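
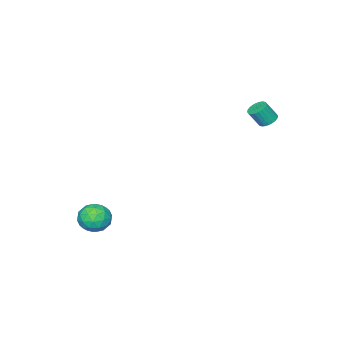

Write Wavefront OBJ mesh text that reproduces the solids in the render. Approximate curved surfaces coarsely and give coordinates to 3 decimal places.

v -3.058 1.488 3.299
v -2.656 1.876 3.266
v -2.22 1.501 4.168
v -2.622 1.112 4.201
v -2.808 1.981 3.383
v -2.371 1.606 4.285
v -2.997 2.011 3.487
v -2.561 1.636 4.389
v -3.196 1.962 3.563
v -2.76 1.587 4.465
v -3.374 1.84 3.598
v -2.938 1.465 4.5
v -3.504 1.665 3.588
v -3.068 1.29 4.49
v -3.566 1.462 3.534
v -3.13 1.087 4.436
v -3.551 1.264 3.444
v -3.114 0.889 4.346
v -3.46 1.099 3.332
v -3.024 0.724 4.234
v -3.309 0.994 3.215
v -2.872 0.619 4.117
v -3.119 0.964 3.111
v -2.683 0.589 4.013
v -2.92 1.013 3.035
v -2.484 0.638 3.937
v -2.742 1.135 3
v -2.306 0.76 3.902
v -2.612 1.31 3.01
v -2.176 0.935 3.912
v -2.55 1.513 3.064
v -2.114 1.138 3.966
v -2.566 1.711 3.154
v -2.129 1.336 4.056
v 3.163 -3.539 -3.293
v 3.852 -2.974 -3.007
v 3.888 -4.726 -2.693
v 4.577 -4.161 -2.407
v 3.732 -4.106 -2.009
v 3.284 -3.373 -2.38
v 4.456 -4.327 -3.32
v 4.008 -3.594 -3.691
v 4.651 -3.461 -3.024
v 4.204 -3.325 -2.214
v 3.536 -4.375 -3.486
v 3.089 -4.239 -2.676
v 3.444 -3.153 -3.203
v 4.296 -4.547 -2.497
v 3.799 -4.515 -2.263
v 4.204 -4.183 -2.095
v 3.11 -3.387 -2.834
v 3.515 -3.055 -2.666
v 3.444 -3.72 -2.079
v 4.225 -4.645 -3.034
v 4.63 -4.313 -2.866
v 3.536 -3.517 -3.605
v 3.941 -3.185 -3.437
v 4.296 -3.98 -3.621
v 4.319 -3.106 -3.045
v 4.745 -3.804 -2.692
v 4.674 -3.902 -3.229
v 4.41 -3.471 -3.447
v 4.056 -3.026 -2.568
v 4.482 -3.724 -2.216
v 3.985 -3.692 -1.982
v 3.722 -3.261 -2.2
v 4.525 -3.312 -2.578
v 3.258 -3.976 -3.484
v 3.684 -4.674 -3.132
v 4.018 -4.439 -3.5
v 3.755 -4.008 -3.718
v 2.995 -3.896 -3.008
v 3.421 -4.594 -2.655
v 3.33 -4.229 -2.253
v 3.066 -3.798 -2.471
v 3.215 -4.388 -3.122
f 2 1 5
f 2 5 3
f 3 5 6
f 3 6 4
f 5 1 7
f 5 7 6
f 6 7 8
f 6 8 4
f 7 1 9
f 7 9 8
f 8 9 10
f 8 10 4
f 9 1 11
f 9 11 10
f 10 11 12
f 10 12 4
f 11 1 13
f 11 13 12
f 12 13 14
f 12 14 4
f 13 1 15
f 13 15 14
f 14 15 16
f 14 16 4
f 15 1 17
f 15 17 16
f 16 17 18
f 16 18 4
f 17 1 19
f 17 19 18
f 18 19 20
f 18 20 4
f 19 1 21
f 19 21 20
f 20 21 22
f 20 22 4
f 21 1 23
f 21 23 22
f 22 23 24
f 22 24 4
f 23 1 25
f 23 25 24
f 24 25 26
f 24 26 4
f 25 1 27
f 25 27 26
f 26 27 28
f 26 28 4
f 27 1 29
f 27 29 28
f 28 29 30
f 28 30 4
f 29 1 31
f 29 31 30
f 30 31 32
f 30 32 4
f 31 1 33
f 31 33 32
f 32 33 34
f 32 34 4
f 33 1 2
f 33 2 34
f 34 2 3
f 34 3 4
f 35 72 51
f 72 46 75
f 51 75 40
f 72 75 51
f 35 51 47
f 51 40 52
f 47 52 36
f 51 52 47
f 35 47 56
f 47 36 57
f 56 57 42
f 47 57 56
f 35 56 68
f 56 42 71
f 68 71 45
f 56 71 68
f 35 68 72
f 68 45 76
f 72 76 46
f 68 76 72
f 36 52 63
f 52 40 66
f 63 66 44
f 52 66 63
f 40 75 53
f 75 46 74
f 53 74 39
f 75 74 53
f 46 76 73
f 76 45 69
f 73 69 37
f 76 69 73
f 45 71 70
f 71 42 58
f 70 58 41
f 71 58 70
f 42 57 62
f 57 36 59
f 62 59 43
f 57 59 62
f 38 64 50
f 64 44 65
f 50 65 39
f 64 65 50
f 38 50 48
f 50 39 49
f 48 49 37
f 50 49 48
f 38 48 55
f 48 37 54
f 55 54 41
f 48 54 55
f 38 55 60
f 55 41 61
f 60 61 43
f 55 61 60
f 38 60 64
f 60 43 67
f 64 67 44
f 60 67 64
f 39 65 53
f 65 44 66
f 53 66 40
f 65 66 53
f 37 49 73
f 49 39 74
f 73 74 46
f 49 74 73
f 41 54 70
f 54 37 69
f 70 69 45
f 54 69 70
f 43 61 62
f 61 41 58
f 62 58 42
f 61 58 62
f 44 67 63
f 67 43 59
f 63 59 36
f 67 59 63



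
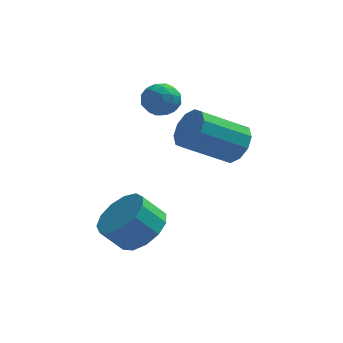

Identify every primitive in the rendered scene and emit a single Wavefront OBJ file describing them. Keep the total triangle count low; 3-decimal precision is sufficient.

v -2.823 -0.35 -1.628
v -2.024 -0.668 -1.01
v -2.797 -0.829 -0.093
v -3.597 -0.51 -0.712
v -2.065 -0.076 -0.941
v -2.838 -0.237 -0.024
v -2.346 0.429 -1.09
v -3.119 0.268 -0.173
v -2.78 0.687 -1.41
v -3.553 0.526 -0.493
v -3.227 0.616 -1.799
v -4 0.455 -0.883
v -3.546 0.238 -2.135
v -4.319 0.077 -1.218
v -3.636 -0.326 -2.309
v -4.409 -0.487 -1.392
v -3.468 -0.898 -2.268
v -4.241 -1.058 -1.351
v -3.095 -1.295 -2.023
v -3.868 -1.456 -1.106
v -2.636 -1.393 -1.653
v -3.409 -1.553 -0.736
v -2.237 -1.159 -1.276
v -3.01 -1.32 -0.359
v 0.216 1.711 1.578
v 0.756 1.368 2.167
v -0.836 0.725 3.251
v -1.376 1.069 2.662
v 0.651 1.874 2.314
v -0.941 1.231 3.397
v 0.38 2.319 2.179
v -1.212 1.676 3.263
v 0.046 2.531 1.815
v -1.546 1.888 2.899
v -0.223 2.43 1.36
v -1.814 1.788 2.444
v -0.324 2.055 0.989
v -1.916 1.412 2.073
v -0.219 1.549 0.843
v -1.811 0.906 1.926
v 0.052 1.104 0.977
v -1.54 0.461 2.061
v 0.386 0.892 1.341
v -1.206 0.249 2.425
v 0.654 0.992 1.796
v -0.937 0.35 2.88
v -2.547 4.029 2.184
v -2.026 4.078 2.76
v -2.994 2.962 2.68
v -2.473 3.011 3.256
v -3.059 3.522 3.216
v -2.782 4.181 2.91
v -2.238 2.859 2.53
v -1.961 3.518 2.224
v -1.835 3.355 2.974
v -2.342 3.765 3.398
v -2.678 3.275 2.042
v -3.185 3.685 2.466
v -2.247 4.147 2.428
v -2.773 2.893 3.012
v -3.117 3.193 2.988
v -2.811 3.222 3.327
v -2.692 4.208 2.517
v -2.385 4.237 2.855
v -2.992 3.91 3.123
v -2.635 2.803 2.585
v -2.328 2.832 2.923
v -2.209 3.818 2.113
v -1.903 3.847 2.452
v -2.028 3.13 2.317
v -1.828 3.751 2.893
v -2.092 3.124 3.184
v -1.953 3.034 2.758
v -1.791 3.422 2.577
v -2.127 3.992 3.142
v -2.39 3.365 3.433
v -2.734 3.665 3.41
v -2.571 4.053 3.23
v -2.014 3.567 3.268
v -2.63 3.675 2.007
v -2.893 3.048 2.298
v -2.449 2.987 2.21
v -2.286 3.375 2.03
v -2.928 3.916 2.256
v -3.192 3.289 2.547
v -3.229 3.618 2.863
v -3.067 4.006 2.682
v -3.006 3.473 2.172
f 2 1 5
f 2 5 3
f 3 5 6
f 3 6 4
f 5 1 7
f 5 7 6
f 6 7 8
f 6 8 4
f 7 1 9
f 7 9 8
f 8 9 10
f 8 10 4
f 9 1 11
f 9 11 10
f 10 11 12
f 10 12 4
f 11 1 13
f 11 13 12
f 12 13 14
f 12 14 4
f 13 1 15
f 13 15 14
f 14 15 16
f 14 16 4
f 15 1 17
f 15 17 16
f 16 17 18
f 16 18 4
f 17 1 19
f 17 19 18
f 18 19 20
f 18 20 4
f 19 1 21
f 19 21 20
f 20 21 22
f 20 22 4
f 21 1 23
f 21 23 22
f 22 23 24
f 22 24 4
f 23 1 2
f 23 2 24
f 24 2 3
f 24 3 4
f 26 25 29
f 26 29 27
f 27 29 30
f 27 30 28
f 29 25 31
f 29 31 30
f 30 31 32
f 30 32 28
f 31 25 33
f 31 33 32
f 32 33 34
f 32 34 28
f 33 25 35
f 33 35 34
f 34 35 36
f 34 36 28
f 35 25 37
f 35 37 36
f 36 37 38
f 36 38 28
f 37 25 39
f 37 39 38
f 38 39 40
f 38 40 28
f 39 25 41
f 39 41 40
f 40 41 42
f 40 42 28
f 41 25 43
f 41 43 42
f 42 43 44
f 42 44 28
f 43 25 45
f 43 45 44
f 44 45 46
f 44 46 28
f 45 25 26
f 45 26 46
f 46 26 27
f 46 27 28
f 47 84 63
f 84 58 87
f 63 87 52
f 84 87 63
f 47 63 59
f 63 52 64
f 59 64 48
f 63 64 59
f 47 59 68
f 59 48 69
f 68 69 54
f 59 69 68
f 47 68 80
f 68 54 83
f 80 83 57
f 68 83 80
f 47 80 84
f 80 57 88
f 84 88 58
f 80 88 84
f 48 64 75
f 64 52 78
f 75 78 56
f 64 78 75
f 52 87 65
f 87 58 86
f 65 86 51
f 87 86 65
f 58 88 85
f 88 57 81
f 85 81 49
f 88 81 85
f 57 83 82
f 83 54 70
f 82 70 53
f 83 70 82
f 54 69 74
f 69 48 71
f 74 71 55
f 69 71 74
f 50 76 62
f 76 56 77
f 62 77 51
f 76 77 62
f 50 62 60
f 62 51 61
f 60 61 49
f 62 61 60
f 50 60 67
f 60 49 66
f 67 66 53
f 60 66 67
f 50 67 72
f 67 53 73
f 72 73 55
f 67 73 72
f 50 72 76
f 72 55 79
f 76 79 56
f 72 79 76
f 51 77 65
f 77 56 78
f 65 78 52
f 77 78 65
f 49 61 85
f 61 51 86
f 85 86 58
f 61 86 85
f 53 66 82
f 66 49 81
f 82 81 57
f 66 81 82
f 55 73 74
f 73 53 70
f 74 70 54
f 73 70 74
f 56 79 75
f 79 55 71
f 75 71 48
f 79 71 75



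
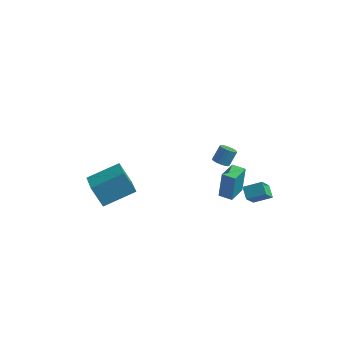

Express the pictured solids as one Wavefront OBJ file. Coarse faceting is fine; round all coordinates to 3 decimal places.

v 3.125 -0.883 1.784
v 3.559 -1.176 1.863
v 3.77 -0.63 2.734
v 3.335 -0.337 2.656
v 3.637 -1.011 1.74
v 3.848 -0.464 2.612
v 3.627 -0.823 1.625
v 3.837 -0.276 2.497
v 3.529 -0.646 1.538
v 3.74 -0.099 2.409
v 3.362 -0.51 1.493
v 3.572 0.037 2.364
v 3.153 -0.438 1.498
v 3.364 0.108 2.37
v 2.94 -0.444 1.553
v 3.151 0.103 2.425
v 2.759 -0.525 1.648
v 2.969 0.022 2.519
v 2.64 -0.669 1.767
v 2.851 -0.122 2.638
v 2.606 -0.849 1.888
v 2.817 -0.302 2.76
v 2.661 -1.036 1.992
v 2.872 -0.489 2.863
v 2.797 -1.196 2.06
v 3.007 -0.649 2.931
v 2.989 -1.302 2.08
v 3.199 -0.755 2.951
v 3.204 -1.336 2.049
v 3.415 -0.789 2.92
v 3.406 -1.291 1.972
v 3.617 -0.745 2.844
v -5.079 -1.724 -2.092
v -3.894 -3.289 -1.403
v -3.677 -0.308 -1.284
v -2.493 -1.872 -0.595
v -4.307 -1.728 -3.425
v -3.123 -3.292 -2.736
v -2.906 -0.311 -2.617
v -1.721 -1.876 -1.928
v 3.489 -1.851 -0.262
v 3.599 -1.705 1.519
v 3.512 -0.556 -0.369
v 3.623 -0.41 1.411
v 4.317 -1.87 -0.311
v 4.428 -1.724 1.469
v 4.341 -0.575 -0.419
v 4.451 -0.429 1.362
v 3.539 1.795 -3.386
v 3.032 2.352 -2.894
v 3.573 2.732 -4.412
v 3.065 3.289 -3.92
v 4.555 2.291 -2.9
v 4.047 2.848 -2.408
v 4.588 3.228 -3.926
v 4.081 3.785 -3.434
f 2 1 5
f 2 5 3
f 3 5 6
f 3 6 4
f 5 1 7
f 5 7 6
f 6 7 8
f 6 8 4
f 7 1 9
f 7 9 8
f 8 9 10
f 8 10 4
f 9 1 11
f 9 11 10
f 10 11 12
f 10 12 4
f 11 1 13
f 11 13 12
f 12 13 14
f 12 14 4
f 13 1 15
f 13 15 14
f 14 15 16
f 14 16 4
f 15 1 17
f 15 17 16
f 16 17 18
f 16 18 4
f 17 1 19
f 17 19 18
f 18 19 20
f 18 20 4
f 19 1 21
f 19 21 20
f 20 21 22
f 20 22 4
f 21 1 23
f 21 23 22
f 22 23 24
f 22 24 4
f 23 1 25
f 23 25 24
f 24 25 26
f 24 26 4
f 25 1 27
f 25 27 26
f 26 27 28
f 26 28 4
f 27 1 29
f 27 29 28
f 28 29 30
f 28 30 4
f 29 1 31
f 29 31 30
f 30 31 32
f 30 32 4
f 31 1 2
f 31 2 32
f 32 2 3
f 32 3 4
f 34 36 33
f 37 34 33
f 33 36 35
f 35 37 33
f 34 40 36
f 38 34 37
f 38 40 34
f 36 40 35
f 39 37 35
f 35 40 39
f 39 38 37
f 40 38 39
f 42 44 41
f 45 42 41
f 41 44 43
f 43 45 41
f 42 48 44
f 46 42 45
f 46 48 42
f 44 48 43
f 47 45 43
f 43 48 47
f 47 46 45
f 48 46 47
f 50 52 49
f 53 50 49
f 49 52 51
f 51 53 49
f 50 56 52
f 54 50 53
f 54 56 50
f 52 56 51
f 55 53 51
f 51 56 55
f 55 54 53
f 56 54 55



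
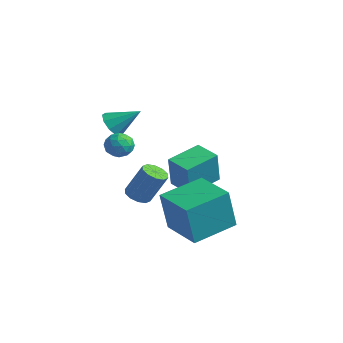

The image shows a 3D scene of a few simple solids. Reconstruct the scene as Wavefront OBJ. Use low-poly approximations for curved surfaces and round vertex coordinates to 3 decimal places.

v -1.367 -2.448 2.086
v -1.058 -2.26 1.519
v -0.442 -2.9 2.441
v -0.133 -2.712 1.874
v -0.323 -2.248 2.323
v -0.895 -1.969 2.104
v -0.605 -3.191 1.856
v -1.177 -2.912 1.637
v -0.587 -2.719 1.377
v -0.413 -2.137 1.665
v -1.087 -3.023 2.295
v -0.913 -2.441 2.583
v -1.294 -2.314 1.772
v -0.206 -2.846 2.188
v -0.318 -2.573 2.452
v -0.136 -2.463 2.119
v -1.198 -2.143 2.115
v -1.016 -2.033 1.782
v -0.584 -2.026 2.254
v -0.484 -3.127 2.178
v -0.302 -3.017 1.845
v -1.364 -2.697 1.841
v -1.182 -2.587 1.508
v -0.916 -3.134 1.706
v -0.835 -2.474 1.355
v -0.292 -2.74 1.563
v -0.569 -3.021 1.553
v -0.905 -2.857 1.424
v -0.733 -2.131 1.524
v -0.189 -2.397 1.732
v -0.301 -2.125 1.996
v -0.637 -1.96 1.868
v -0.456 -2.401 1.44
v -1.311 -2.763 2.228
v -0.767 -3.029 2.436
v -0.863 -3.2 2.092
v -1.199 -3.035 1.964
v -1.208 -2.42 2.397
v -0.665 -2.686 2.605
v -0.595 -2.303 2.536
v -0.931 -2.139 2.407
v -1.044 -2.759 2.52
v 0.607 -1.123 -2.794
v 0.589 -1.546 -0.758
v 0.81 0.953 -2.361
v 0.792 0.529 -0.324
v 2.568 -1.309 -2.816
v 2.55 -1.733 -0.779
v 2.771 0.766 -2.382
v 2.753 0.343 -0.346
v -3.203 2.111 -2.83
v -2.937 1.739 -1.099
v -3.218 3.831 -2.458
v -2.952 3.459 -0.728
v -1.948 2.161 -3.012
v -1.682 1.789 -1.282
v -1.963 3.881 -2.641
v -1.697 3.509 -0.91
v -3.512 -0.857 1.63
v -3.095 -0.702 1.052
v -2.648 0.017 2.49
v -3.466 -0.37 1.088
v -3.859 -0.266 1.378
v -4.09 -0.438 1.786
v -4.051 -0.807 2.121
v -3.76 -1.198 2.226
v -3.353 -1.43 2.053
v -3.021 -1.394 1.682
v -2.919 -1.106 1.286
v -1.18 -1.321 -1.576
v -0.739 -0.991 -1.862
v -0.16 -0.49 -0.39
v -0.6 -0.819 -0.104
v -1.046 -0.766 -1.818
v -0.466 -0.264 -0.346
v -1.404 -0.752 -1.682
v -0.824 -0.251 -0.209
v -1.676 -0.956 -1.505
v -1.096 -0.454 -0.033
v -1.759 -1.299 -1.356
v -1.179 -0.797 0.117
v -1.62 -1.65 -1.29
v -1.041 -1.149 0.182
v -1.314 -1.876 -1.334
v -0.734 -1.374 0.138
v -0.956 -1.889 -1.471
v -0.376 -1.388 0.002
v -0.684 -1.686 -1.647
v -0.104 -1.184 -0.175
v -0.601 -1.343 -1.797
v -0.021 -0.841 -0.324
f 1 38 17
f 38 12 41
f 17 41 6
f 38 41 17
f 1 17 13
f 17 6 18
f 13 18 2
f 17 18 13
f 1 13 22
f 13 2 23
f 22 23 8
f 13 23 22
f 1 22 34
f 22 8 37
f 34 37 11
f 22 37 34
f 1 34 38
f 34 11 42
f 38 42 12
f 34 42 38
f 2 18 29
f 18 6 32
f 29 32 10
f 18 32 29
f 6 41 19
f 41 12 40
f 19 40 5
f 41 40 19
f 12 42 39
f 42 11 35
f 39 35 3
f 42 35 39
f 11 37 36
f 37 8 24
f 36 24 7
f 37 24 36
f 8 23 28
f 23 2 25
f 28 25 9
f 23 25 28
f 4 30 16
f 30 10 31
f 16 31 5
f 30 31 16
f 4 16 14
f 16 5 15
f 14 15 3
f 16 15 14
f 4 14 21
f 14 3 20
f 21 20 7
f 14 20 21
f 4 21 26
f 21 7 27
f 26 27 9
f 21 27 26
f 4 26 30
f 26 9 33
f 30 33 10
f 26 33 30
f 5 31 19
f 31 10 32
f 19 32 6
f 31 32 19
f 3 15 39
f 15 5 40
f 39 40 12
f 15 40 39
f 7 20 36
f 20 3 35
f 36 35 11
f 20 35 36
f 9 27 28
f 27 7 24
f 28 24 8
f 27 24 28
f 10 33 29
f 33 9 25
f 29 25 2
f 33 25 29
f 44 46 43
f 47 44 43
f 43 46 45
f 45 47 43
f 44 50 46
f 48 44 47
f 48 50 44
f 46 50 45
f 49 47 45
f 45 50 49
f 49 48 47
f 50 48 49
f 52 54 51
f 55 52 51
f 51 54 53
f 53 55 51
f 52 58 54
f 56 52 55
f 56 58 52
f 54 58 53
f 57 55 53
f 53 58 57
f 57 56 55
f 58 56 57
f 60 59 62
f 60 62 61
f 62 59 63
f 62 63 61
f 63 59 64
f 63 64 61
f 64 59 65
f 64 65 61
f 65 59 66
f 65 66 61
f 66 59 67
f 66 67 61
f 67 59 68
f 67 68 61
f 68 59 69
f 68 69 61
f 69 59 60
f 69 60 61
f 71 70 74
f 71 74 72
f 72 74 75
f 72 75 73
f 74 70 76
f 74 76 75
f 75 76 77
f 75 77 73
f 76 70 78
f 76 78 77
f 77 78 79
f 77 79 73
f 78 70 80
f 78 80 79
f 79 80 81
f 79 81 73
f 80 70 82
f 80 82 81
f 81 82 83
f 81 83 73
f 82 70 84
f 82 84 83
f 83 84 85
f 83 85 73
f 84 70 86
f 84 86 85
f 85 86 87
f 85 87 73
f 86 70 88
f 86 88 87
f 87 88 89
f 87 89 73
f 88 70 90
f 88 90 89
f 89 90 91
f 89 91 73
f 90 70 71
f 90 71 91
f 91 71 72
f 91 72 73



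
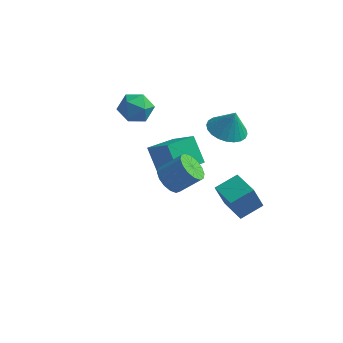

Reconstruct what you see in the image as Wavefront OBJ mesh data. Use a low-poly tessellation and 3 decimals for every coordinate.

v -1.038 -0.43 -0.24
v 0.349 -1.197 1.012
v -0.197 0.927 -0.342
v 1.191 0.16 0.911
v -0.211 -1.04 -1.531
v 1.177 -1.807 -0.278
v 0.631 0.317 -1.632
v 2.018 -0.45 -0.38
v 2.391 1.616 0.692
v 3.073 0.809 0.523
v 2.809 1.684 2.048
v 3.313 1.138 0.432
v 3.412 1.541 0.381
v 3.356 1.954 0.378
v 3.153 2.316 0.422
v 2.834 2.572 0.507
v 2.447 2.682 0.621
v 2.052 2.629 0.745
v 1.709 2.422 0.862
v 1.469 2.093 0.952
v 1.37 1.691 1.003
v 1.426 1.277 1.007
v 1.629 0.915 0.963
v 1.948 0.659 0.877
v 2.335 0.549 0.764
v 2.73 0.602 0.639
v -3.552 2.796 -0.212
v -2.576 2.84 -0.541
v -3.084 1.8 1.041
v -2.108 1.844 0.712
v -2.553 2.68 1.118
v -2.842 3.295 0.344
v -2.818 1.345 0.156
v -3.107 1.96 -0.618
v -2.123 1.943 -0.314
v -1.959 2.768 0.281
v -3.701 1.872 0.219
v -3.537 2.697 0.814
v 1.23 -3.133 0.189
v 1.8 -3.65 -0.194
v 2.841 -3.244 0.807
v 2.27 -2.727 1.191
v 1.845 -3.257 -0.399
v 2.885 -2.851 0.602
v 1.724 -2.831 -0.447
v 2.764 -2.425 0.555
v 1.471 -2.486 -0.324
v 2.512 -2.08 0.678
v 1.154 -2.314 -0.063
v 2.194 -1.909 0.938
v 0.856 -2.362 0.265
v 1.897 -1.956 1.266
v 0.659 -2.616 0.573
v 1.7 -2.21 1.574
v 0.615 -3.009 0.778
v 1.655 -2.603 1.779
v 0.736 -3.435 0.825
v 1.776 -3.029 1.827
v 0.988 -3.78 0.702
v 2.029 -3.374 1.704
v 1.306 -3.951 0.442
v 2.346 -3.546 1.443
v 1.603 -3.904 0.114
v 2.644 -3.498 1.115
v 2.522 1.096 -4.725
v 2.124 0.724 -3.306
v 3.351 2.108 -4.227
v 2.953 1.736 -2.808
v 3.787 0.024 -4.652
v 3.389 -0.348 -3.233
v 4.616 1.036 -4.154
v 4.218 0.664 -2.735
f 2 4 1
f 5 2 1
f 1 4 3
f 3 5 1
f 2 8 4
f 6 2 5
f 6 8 2
f 4 8 3
f 7 5 3
f 3 8 7
f 7 6 5
f 8 6 7
f 10 9 12
f 10 12 11
f 12 9 13
f 12 13 11
f 13 9 14
f 13 14 11
f 14 9 15
f 14 15 11
f 15 9 16
f 15 16 11
f 16 9 17
f 16 17 11
f 17 9 18
f 17 18 11
f 18 9 19
f 18 19 11
f 19 9 20
f 19 20 11
f 20 9 21
f 20 21 11
f 21 9 22
f 21 22 11
f 22 9 23
f 22 23 11
f 23 9 24
f 23 24 11
f 24 9 25
f 24 25 11
f 25 9 26
f 25 26 11
f 26 9 10
f 26 10 11
f 27 38 32
f 27 32 28
f 27 28 34
f 27 34 37
f 27 37 38
f 28 32 36
f 32 38 31
f 38 37 29
f 37 34 33
f 34 28 35
f 30 36 31
f 30 31 29
f 30 29 33
f 30 33 35
f 30 35 36
f 31 36 32
f 29 31 38
f 33 29 37
f 35 33 34
f 36 35 28
f 40 39 43
f 40 43 41
f 41 43 44
f 41 44 42
f 43 39 45
f 43 45 44
f 44 45 46
f 44 46 42
f 45 39 47
f 45 47 46
f 46 47 48
f 46 48 42
f 47 39 49
f 47 49 48
f 48 49 50
f 48 50 42
f 49 39 51
f 49 51 50
f 50 51 52
f 50 52 42
f 51 39 53
f 51 53 52
f 52 53 54
f 52 54 42
f 53 39 55
f 53 55 54
f 54 55 56
f 54 56 42
f 55 39 57
f 55 57 56
f 56 57 58
f 56 58 42
f 57 39 59
f 57 59 58
f 58 59 60
f 58 60 42
f 59 39 61
f 59 61 60
f 60 61 62
f 60 62 42
f 61 39 63
f 61 63 62
f 62 63 64
f 62 64 42
f 63 39 40
f 63 40 64
f 64 40 41
f 64 41 42
f 66 68 65
f 69 66 65
f 65 68 67
f 67 69 65
f 66 72 68
f 70 66 69
f 70 72 66
f 68 72 67
f 71 69 67
f 67 72 71
f 71 70 69
f 72 70 71



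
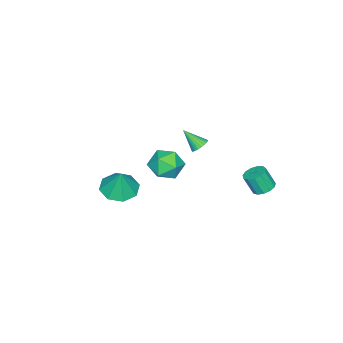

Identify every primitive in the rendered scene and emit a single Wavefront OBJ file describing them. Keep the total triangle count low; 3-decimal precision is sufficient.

v 2.871 0.987 0.189
v 3.454 1.406 0.838
v 4.086 0.794 -0.778
v 4.669 1.213 -0.129
v 4.29 0.342 0.052
v 3.539 0.461 0.65
v 4.001 1.739 -0.59
v 3.25 1.858 0.008
v 4.152 1.871 0.356
v 4.331 1.007 0.753
v 3.209 1.193 -0.693
v 3.388 0.329 -0.296
v 1.825 -2.845 -4.721
v 2.541 -3.599 -4.723
v 2.175 -2.515 -3.279
v 2.837 -2.897 -4.955
v 2.539 -2.165 -5.05
v 1.824 -1.831 -4.952
v 1.108 -2.091 -4.719
v 0.813 -2.792 -4.487
v 1.11 -3.525 -4.392
v 1.826 -3.859 -4.49
v -1.136 3.795 -4.026
v -0.632 3.47 -4.25
v -0.481 2.98 -3.199
v -0.984 3.305 -2.974
v -0.503 3.782 -4.123
v -0.352 3.292 -3.072
v -0.575 4.098 -3.965
v -0.424 3.608 -2.914
v -0.825 4.318 -3.826
v -0.674 3.828 -2.775
v -1.174 4.372 -3.751
v -1.022 3.882 -2.7
v -1.51 4.243 -3.763
v -1.359 3.752 -2.712
v -1.728 3.971 -3.858
v -1.576 3.481 -2.807
v -1.757 3.644 -4.007
v -1.606 3.154 -2.955
v -1.59 3.365 -4.161
v -1.438 2.874 -3.11
v -1.278 3.222 -4.273
v -1.126 2.732 -3.221
v -0.921 3.262 -4.306
v -0.769 2.771 -3.254
v -0.5 0.465 -1.727
v 0.018 0.51 -1.74
v -0.4 -0.445 -0.833
v -0.03 0.645 -1.596
v -0.15 0.753 -1.473
v -0.322 0.817 -1.388
v -0.522 0.828 -1.355
v -0.719 0.783 -1.379
v -0.882 0.69 -1.455
v -0.987 0.563 -1.573
v -1.018 0.421 -1.715
v -0.97 0.285 -1.858
v -0.85 0.177 -1.981
v -0.678 0.113 -2.066
v -0.478 0.102 -2.099
v -0.281 0.147 -2.075
v -0.118 0.24 -1.999
v -0.013 0.368 -1.881
f 1 12 6
f 1 6 2
f 1 2 8
f 1 8 11
f 1 11 12
f 2 6 10
f 6 12 5
f 12 11 3
f 11 8 7
f 8 2 9
f 4 10 5
f 4 5 3
f 4 3 7
f 4 7 9
f 4 9 10
f 5 10 6
f 3 5 12
f 7 3 11
f 9 7 8
f 10 9 2
f 14 13 16
f 14 16 15
f 16 13 17
f 16 17 15
f 17 13 18
f 17 18 15
f 18 13 19
f 18 19 15
f 19 13 20
f 19 20 15
f 20 13 21
f 20 21 15
f 21 13 22
f 21 22 15
f 22 13 14
f 22 14 15
f 24 23 27
f 24 27 25
f 25 27 28
f 25 28 26
f 27 23 29
f 27 29 28
f 28 29 30
f 28 30 26
f 29 23 31
f 29 31 30
f 30 31 32
f 30 32 26
f 31 23 33
f 31 33 32
f 32 33 34
f 32 34 26
f 33 23 35
f 33 35 34
f 34 35 36
f 34 36 26
f 35 23 37
f 35 37 36
f 36 37 38
f 36 38 26
f 37 23 39
f 37 39 38
f 38 39 40
f 38 40 26
f 39 23 41
f 39 41 40
f 40 41 42
f 40 42 26
f 41 23 43
f 41 43 42
f 42 43 44
f 42 44 26
f 43 23 45
f 43 45 44
f 44 45 46
f 44 46 26
f 45 23 24
f 45 24 46
f 46 24 25
f 46 25 26
f 48 47 50
f 48 50 49
f 50 47 51
f 50 51 49
f 51 47 52
f 51 52 49
f 52 47 53
f 52 53 49
f 53 47 54
f 53 54 49
f 54 47 55
f 54 55 49
f 55 47 56
f 55 56 49
f 56 47 57
f 56 57 49
f 57 47 58
f 57 58 49
f 58 47 59
f 58 59 49
f 59 47 60
f 59 60 49
f 60 47 61
f 60 61 49
f 61 47 62
f 61 62 49
f 62 47 63
f 62 63 49
f 63 47 64
f 63 64 49
f 64 47 48
f 64 48 49



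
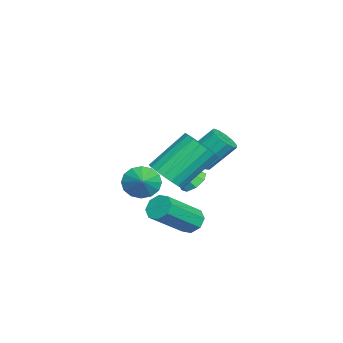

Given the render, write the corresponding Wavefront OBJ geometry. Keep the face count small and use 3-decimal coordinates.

v 4.217 -1.621 2.145
v 4.835 -1.914 2.729
v 4.062 -0.571 4.22
v 3.443 -0.279 3.635
v 5.02 -1.608 2.55
v 4.247 -0.265 4.04
v 5.046 -1.304 2.29
v 4.273 0.038 3.78
v 4.908 -1.063 2.001
v 4.135 0.279 3.492
v 4.633 -0.933 1.741
v 3.859 0.409 3.231
v 4.275 -0.939 1.561
v 3.502 0.403 3.051
v 3.906 -1.08 1.496
v 3.132 0.262 2.987
v 3.598 -1.329 1.56
v 2.825 0.014 3.051
v 3.413 -1.635 1.74
v 2.64 -0.292 3.23
v 3.387 -1.938 2
v 2.614 -0.596 3.49
v 3.525 -2.179 2.288
v 2.752 -0.837 3.779
v 3.801 -2.309 2.549
v 3.027 -0.967 4.039
v 4.158 -2.303 2.729
v 3.385 -0.961 4.219
v 4.528 -2.162 2.793
v 3.754 -0.82 4.284
v 1.56 -2.978 0.429
v 1.838 -2.528 -0.224
v 2.5 -2.802 0.951
v 1.64 -2.241 0.035
v 1.421 -2.15 0.4
v 1.239 -2.282 0.772
v 1.143 -2.6 1.052
v 1.158 -3.019 1.166
v 1.282 -3.428 1.082
v 1.479 -3.716 0.823
v 1.699 -3.806 0.458
v 1.881 -3.675 0.086
v 1.977 -3.356 -0.194
v 1.961 -2.937 -0.308
v 3.086 -0.731 -0.901
v 3.589 -0.313 -0.993
v 4.817 -1.492 0.369
v 4.314 -1.909 0.461
v 3.292 -0.177 -0.608
v 4.52 -1.355 0.754
v 2.875 -0.365 -0.394
v 4.103 -1.543 0.968
v 2.581 -0.767 -0.477
v 3.809 -1.946 0.885
v 2.583 -1.148 -0.809
v 3.811 -2.327 0.553
v 2.88 -1.285 -1.194
v 4.108 -2.463 0.168
v 3.297 -1.097 -1.408
v 4.525 -2.275 -0.046
v 3.591 -0.694 -1.325
v 4.819 -1.873 0.037
v -0.855 -0.936 0.691
v -0.156 -0.766 0.677
v -0.405 0.365 1.935
v -1.105 0.196 1.949
v -0.339 -0.516 0.416
v -0.589 0.615 1.674
v -0.686 -0.399 0.242
v -0.936 0.732 1.5
v -1.087 -0.452 0.21
v -1.337 0.679 1.468
v -1.414 -0.659 0.332
v -1.664 0.472 1.589
v -1.564 -0.954 0.567
v -1.814 0.177 1.825
v -1.489 -1.243 0.842
v -1.738 -0.112 2.099
v -1.212 -1.434 1.068
v -1.462 -0.303 2.326
v -0.822 -1.467 1.176
v -1.072 -0.336 2.433
v -0.443 -1.331 1.129
v -0.692 -0.2 2.387
v -0.194 -1.07 0.943
v -0.444 0.061 2.201
v 1.246 -0.851 0.44
v 1.901 -0.668 0.43
v 1.514 -1.749 1.52
v 1.616 -0.371 0.747
v 1.115 -0.354 0.885
v 0.69 -0.629 0.762
v 0.591 -1.034 0.45
v 0.876 -1.332 0.132
v 1.378 -1.348 -0.006
v 1.803 -1.073 0.118
f 2 1 5
f 2 5 3
f 3 5 6
f 3 6 4
f 5 1 7
f 5 7 6
f 6 7 8
f 6 8 4
f 7 1 9
f 7 9 8
f 8 9 10
f 8 10 4
f 9 1 11
f 9 11 10
f 10 11 12
f 10 12 4
f 11 1 13
f 11 13 12
f 12 13 14
f 12 14 4
f 13 1 15
f 13 15 14
f 14 15 16
f 14 16 4
f 15 1 17
f 15 17 16
f 16 17 18
f 16 18 4
f 17 1 19
f 17 19 18
f 18 19 20
f 18 20 4
f 19 1 21
f 19 21 20
f 20 21 22
f 20 22 4
f 21 1 23
f 21 23 22
f 22 23 24
f 22 24 4
f 23 1 25
f 23 25 24
f 24 25 26
f 24 26 4
f 25 1 27
f 25 27 26
f 26 27 28
f 26 28 4
f 27 1 29
f 27 29 28
f 28 29 30
f 28 30 4
f 29 1 2
f 29 2 30
f 30 2 3
f 30 3 4
f 32 31 34
f 32 34 33
f 34 31 35
f 34 35 33
f 35 31 36
f 35 36 33
f 36 31 37
f 36 37 33
f 37 31 38
f 37 38 33
f 38 31 39
f 38 39 33
f 39 31 40
f 39 40 33
f 40 31 41
f 40 41 33
f 41 31 42
f 41 42 33
f 42 31 43
f 42 43 33
f 43 31 44
f 43 44 33
f 44 31 32
f 44 32 33
f 46 45 49
f 46 49 47
f 47 49 50
f 47 50 48
f 49 45 51
f 49 51 50
f 50 51 52
f 50 52 48
f 51 45 53
f 51 53 52
f 52 53 54
f 52 54 48
f 53 45 55
f 53 55 54
f 54 55 56
f 54 56 48
f 55 45 57
f 55 57 56
f 56 57 58
f 56 58 48
f 57 45 59
f 57 59 58
f 58 59 60
f 58 60 48
f 59 45 61
f 59 61 60
f 60 61 62
f 60 62 48
f 61 45 46
f 61 46 62
f 62 46 47
f 62 47 48
f 64 63 67
f 64 67 65
f 65 67 68
f 65 68 66
f 67 63 69
f 67 69 68
f 68 69 70
f 68 70 66
f 69 63 71
f 69 71 70
f 70 71 72
f 70 72 66
f 71 63 73
f 71 73 72
f 72 73 74
f 72 74 66
f 73 63 75
f 73 75 74
f 74 75 76
f 74 76 66
f 75 63 77
f 75 77 76
f 76 77 78
f 76 78 66
f 77 63 79
f 77 79 78
f 78 79 80
f 78 80 66
f 79 63 81
f 79 81 80
f 80 81 82
f 80 82 66
f 81 63 83
f 81 83 82
f 82 83 84
f 82 84 66
f 83 63 85
f 83 85 84
f 84 85 86
f 84 86 66
f 85 63 64
f 85 64 86
f 86 64 65
f 86 65 66
f 88 87 90
f 88 90 89
f 90 87 91
f 90 91 89
f 91 87 92
f 91 92 89
f 92 87 93
f 92 93 89
f 93 87 94
f 93 94 89
f 94 87 95
f 94 95 89
f 95 87 96
f 95 96 89
f 96 87 88
f 96 88 89



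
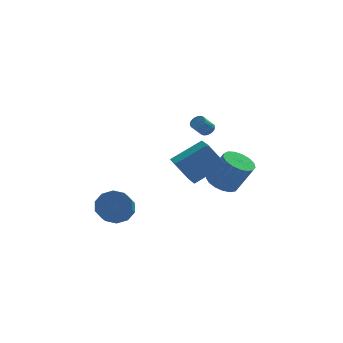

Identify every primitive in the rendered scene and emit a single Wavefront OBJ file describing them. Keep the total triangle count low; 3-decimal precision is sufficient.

v 1.789 4.127 2.973
v 2.165 3.792 3.1
v 1.548 3.397 3.893
v 1.171 3.733 3.767
v 2.214 3.963 3.223
v 1.597 3.568 4.016
v 2.19 4.162 3.303
v 1.572 3.767 4.096
v 2.096 4.355 3.326
v 1.478 3.961 4.119
v 1.949 4.509 3.288
v 1.331 4.114 4.081
v 1.774 4.597 3.196
v 1.157 4.202 3.989
v 1.602 4.604 3.065
v 0.984 4.209 3.858
v 1.462 4.528 2.919
v 0.845 4.133 3.712
v 1.379 4.383 2.781
v 0.761 3.988 3.575
v 1.366 4.194 2.678
v 0.749 3.799 3.471
v 1.427 3.993 2.625
v 0.809 3.598 3.418
v 1.55 3.816 2.632
v 0.933 3.421 3.426
v 1.715 3.692 2.699
v 1.097 3.297 3.492
v 1.892 3.644 2.813
v 1.274 3.249 3.606
v 2.051 3.679 2.955
v 1.434 3.284 3.748
v -0.595 -2.118 3.248
v 1.211 -1.624 4.404
v -0.765 -0.53 2.836
v 1.04 -0.035 3.992
v 0.4 -2.385 1.808
v 2.205 -1.89 2.964
v 0.229 -0.796 1.396
v 2.035 -0.302 2.552
v 2.534 3.005 -0.853
v 3.208 3.79 -1.032
v 4.16 3.4 0.833
v 3.486 2.615 1.013
v 2.827 4.012 -0.791
v 3.779 3.621 1.074
v 2.379 4.003 -0.565
v 3.33 3.613 1.301
v 1.966 3.765 -0.404
v 2.918 3.375 1.462
v 1.683 3.354 -0.346
v 2.635 2.964 1.52
v 1.596 2.863 -0.404
v 2.547 2.472 1.462
v 1.723 2.404 -0.565
v 2.675 2.013 1.301
v 2.036 2.083 -0.792
v 2.988 1.692 1.074
v 2.463 1.973 -1.032
v 3.415 1.583 0.833
v 2.907 2.1 -1.232
v 3.858 1.71 0.633
v 3.265 2.434 -1.345
v 4.216 2.044 0.52
v 3.456 2.899 -1.345
v 4.407 2.509 0.52
v 3.435 3.388 -1.232
v 4.387 2.998 0.633
v -3.801 -1.331 -0.475
v -3.216 -1.979 -1.094
v -3.435 -2.777 -0.464
v -4.019 -2.129 0.155
v -2.818 -1.723 -0.632
v -3.036 -2.522 -0.002
v -2.795 -1.318 -0.11
v -3.013 -2.116 0.52
v -3.156 -0.917 0.272
v -3.374 -1.716 0.902
v -3.764 -0.675 0.37
v -3.982 -1.473 0.999
v -4.385 -0.683 0.144
v -4.604 -1.481 0.774
v -4.784 -0.938 -0.318
v -5.002 -1.737 0.312
v -4.807 -1.344 -0.84
v -5.025 -2.142 -0.21
v -4.446 -1.744 -1.222
v -4.664 -2.543 -0.592
v -3.838 -1.987 -1.319
v -4.056 -2.785 -0.69
f 2 1 5
f 2 5 3
f 3 5 6
f 3 6 4
f 5 1 7
f 5 7 6
f 6 7 8
f 6 8 4
f 7 1 9
f 7 9 8
f 8 9 10
f 8 10 4
f 9 1 11
f 9 11 10
f 10 11 12
f 10 12 4
f 11 1 13
f 11 13 12
f 12 13 14
f 12 14 4
f 13 1 15
f 13 15 14
f 14 15 16
f 14 16 4
f 15 1 17
f 15 17 16
f 16 17 18
f 16 18 4
f 17 1 19
f 17 19 18
f 18 19 20
f 18 20 4
f 19 1 21
f 19 21 20
f 20 21 22
f 20 22 4
f 21 1 23
f 21 23 22
f 22 23 24
f 22 24 4
f 23 1 25
f 23 25 24
f 24 25 26
f 24 26 4
f 25 1 27
f 25 27 26
f 26 27 28
f 26 28 4
f 27 1 29
f 27 29 28
f 28 29 30
f 28 30 4
f 29 1 31
f 29 31 30
f 30 31 32
f 30 32 4
f 31 1 2
f 31 2 32
f 32 2 3
f 32 3 4
f 34 36 33
f 37 34 33
f 33 36 35
f 35 37 33
f 34 40 36
f 38 34 37
f 38 40 34
f 36 40 35
f 39 37 35
f 35 40 39
f 39 38 37
f 40 38 39
f 42 41 45
f 42 45 43
f 43 45 46
f 43 46 44
f 45 41 47
f 45 47 46
f 46 47 48
f 46 48 44
f 47 41 49
f 47 49 48
f 48 49 50
f 48 50 44
f 49 41 51
f 49 51 50
f 50 51 52
f 50 52 44
f 51 41 53
f 51 53 52
f 52 53 54
f 52 54 44
f 53 41 55
f 53 55 54
f 54 55 56
f 54 56 44
f 55 41 57
f 55 57 56
f 56 57 58
f 56 58 44
f 57 41 59
f 57 59 58
f 58 59 60
f 58 60 44
f 59 41 61
f 59 61 60
f 60 61 62
f 60 62 44
f 61 41 63
f 61 63 62
f 62 63 64
f 62 64 44
f 63 41 65
f 63 65 64
f 64 65 66
f 64 66 44
f 65 41 67
f 65 67 66
f 66 67 68
f 66 68 44
f 67 41 42
f 67 42 68
f 68 42 43
f 68 43 44
f 70 69 73
f 70 73 71
f 71 73 74
f 71 74 72
f 73 69 75
f 73 75 74
f 74 75 76
f 74 76 72
f 75 69 77
f 75 77 76
f 76 77 78
f 76 78 72
f 77 69 79
f 77 79 78
f 78 79 80
f 78 80 72
f 79 69 81
f 79 81 80
f 80 81 82
f 80 82 72
f 81 69 83
f 81 83 82
f 82 83 84
f 82 84 72
f 83 69 85
f 83 85 84
f 84 85 86
f 84 86 72
f 85 69 87
f 85 87 86
f 86 87 88
f 86 88 72
f 87 69 89
f 87 89 88
f 88 89 90
f 88 90 72
f 89 69 70
f 89 70 90
f 90 70 71
f 90 71 72



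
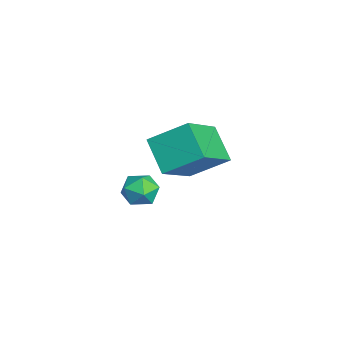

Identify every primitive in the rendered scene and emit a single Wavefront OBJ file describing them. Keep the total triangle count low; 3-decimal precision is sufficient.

v -4.01 -2.169 -1.057
v -3.377 -2.348 -1.132
v -4.163 -2.992 -0.388
v -3.53 -3.171 -0.463
v -3.68 -2.613 -0.139
v -3.586 -2.104 -0.552
v -3.954 -3.236 -0.968
v -3.86 -2.727 -1.381
v -3.342 -3.007 -1.077
v -3.173 -2.622 -0.565
v -4.367 -2.718 -0.955
v -4.198 -2.333 -0.443
v -3.131 -1.712 1.703
v -1.969 -2.647 2.711
v -2.875 -0.561 2.476
v -1.714 -1.496 3.484
v -2.166 -1.384 0.896
v -1.005 -2.319 1.904
v -1.911 -0.233 1.669
v -0.749 -1.168 2.677
f 1 12 6
f 1 6 2
f 1 2 8
f 1 8 11
f 1 11 12
f 2 6 10
f 6 12 5
f 12 11 3
f 11 8 7
f 8 2 9
f 4 10 5
f 4 5 3
f 4 3 7
f 4 7 9
f 4 9 10
f 5 10 6
f 3 5 12
f 7 3 11
f 9 7 8
f 10 9 2
f 14 16 13
f 17 14 13
f 13 16 15
f 15 17 13
f 14 20 16
f 18 14 17
f 18 20 14
f 16 20 15
f 19 17 15
f 15 20 19
f 19 18 17
f 20 18 19



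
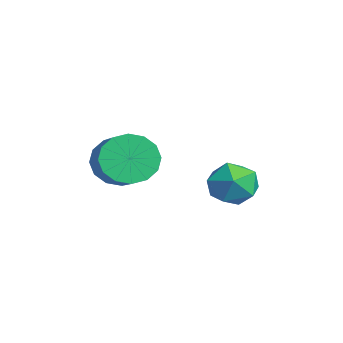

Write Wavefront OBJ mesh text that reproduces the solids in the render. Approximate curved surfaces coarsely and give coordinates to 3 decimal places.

v 3.103 0.362 -2.04
v 3.426 0.739 -2.705
v 4.52 0.755 -2.165
v 4.197 0.378 -1.5
v 3.295 1.058 -2.45
v 4.389 1.074 -1.909
v 3.113 1.191 -2.084
v 4.206 1.207 -1.544
v 2.928 1.101 -1.707
v 4.021 1.118 -1.166
v 2.79 0.814 -1.419
v 3.883 0.83 -0.878
v 2.736 0.406 -1.297
v 3.829 0.422 -0.757
v 2.78 -0.015 -1.375
v 3.874 0.001 -0.835
v 2.911 -0.334 -1.631
v 4.005 -0.318 -1.09
v 3.094 -0.467 -1.996
v 4.187 -0.451 -1.456
v 3.279 -0.378 -2.374
v 4.372 -0.361 -1.833
v 3.417 -0.09 -2.662
v 4.51 -0.074 -2.121
v 3.471 0.318 -2.783
v 4.564 0.334 -2.243
v 3.341 3.358 -3.195
v 3.897 3.922 -3.025
v 4.063 2.458 -2.575
v 4.619 3.022 -2.405
v 3.893 3.049 -2.048
v 3.447 3.605 -2.431
v 4.513 2.775 -3.169
v 4.067 3.331 -3.552
v 4.621 3.561 -3.009
v 4.238 3.731 -2.316
v 3.722 2.649 -3.284
v 3.339 2.819 -2.591
f 2 1 5
f 2 5 3
f 3 5 6
f 3 6 4
f 5 1 7
f 5 7 6
f 6 7 8
f 6 8 4
f 7 1 9
f 7 9 8
f 8 9 10
f 8 10 4
f 9 1 11
f 9 11 10
f 10 11 12
f 10 12 4
f 11 1 13
f 11 13 12
f 12 13 14
f 12 14 4
f 13 1 15
f 13 15 14
f 14 15 16
f 14 16 4
f 15 1 17
f 15 17 16
f 16 17 18
f 16 18 4
f 17 1 19
f 17 19 18
f 18 19 20
f 18 20 4
f 19 1 21
f 19 21 20
f 20 21 22
f 20 22 4
f 21 1 23
f 21 23 22
f 22 23 24
f 22 24 4
f 23 1 25
f 23 25 24
f 24 25 26
f 24 26 4
f 25 1 2
f 25 2 26
f 26 2 3
f 26 3 4
f 27 38 32
f 27 32 28
f 27 28 34
f 27 34 37
f 27 37 38
f 28 32 36
f 32 38 31
f 38 37 29
f 37 34 33
f 34 28 35
f 30 36 31
f 30 31 29
f 30 29 33
f 30 33 35
f 30 35 36
f 31 36 32
f 29 31 38
f 33 29 37
f 35 33 34
f 36 35 28



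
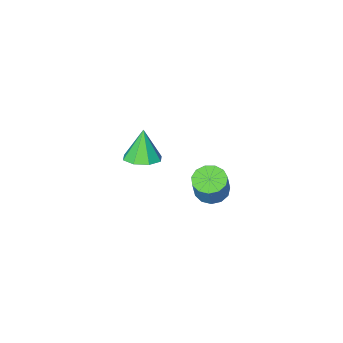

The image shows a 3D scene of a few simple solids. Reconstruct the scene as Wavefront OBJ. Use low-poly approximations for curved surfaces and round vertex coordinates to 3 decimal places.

v -0.943 -2.027 -3.594
v -0.328 -1.615 -3.348
v -1.217 -2.413 -2.266
v -0.831 -1.292 -3.358
v -1.399 -1.4 -3.506
v -1.7 -1.875 -3.706
v -1.558 -2.439 -3.84
v -1.056 -2.762 -3.831
v -0.488 -2.654 -3.683
v -0.187 -2.179 -3.483
v -1.313 2.514 -1.98
v -0.982 3.024 -2.236
v -0.676 3.337 -1.216
v -1.007 2.826 -0.96
v -1.327 3.146 -2.17
v -1.022 3.459 -1.149
v -1.668 3.066 -2.043
v -1.362 3.379 -1.023
v -1.896 2.811 -1.897
v -1.59 3.124 -0.877
v -1.939 2.462 -1.777
v -1.633 2.775 -0.757
v -1.783 2.129 -1.721
v -1.477 2.442 -0.701
v -1.478 1.918 -1.748
v -1.172 2.231 -0.728
v -1.12 1.896 -1.848
v -0.815 2.209 -0.828
v -0.824 2.07 -1.991
v -0.518 2.383 -0.97
v -0.683 2.385 -2.129
v -0.377 2.698 -1.109
v -0.742 2.741 -2.221
v -0.436 3.054 -1.201
f 2 1 4
f 2 4 3
f 4 1 5
f 4 5 3
f 5 1 6
f 5 6 3
f 6 1 7
f 6 7 3
f 7 1 8
f 7 8 3
f 8 1 9
f 8 9 3
f 9 1 10
f 9 10 3
f 10 1 2
f 10 2 3
f 12 11 15
f 12 15 13
f 13 15 16
f 13 16 14
f 15 11 17
f 15 17 16
f 16 17 18
f 16 18 14
f 17 11 19
f 17 19 18
f 18 19 20
f 18 20 14
f 19 11 21
f 19 21 20
f 20 21 22
f 20 22 14
f 21 11 23
f 21 23 22
f 22 23 24
f 22 24 14
f 23 11 25
f 23 25 24
f 24 25 26
f 24 26 14
f 25 11 27
f 25 27 26
f 26 27 28
f 26 28 14
f 27 11 29
f 27 29 28
f 28 29 30
f 28 30 14
f 29 11 31
f 29 31 30
f 30 31 32
f 30 32 14
f 31 11 33
f 31 33 32
f 32 33 34
f 32 34 14
f 33 11 12
f 33 12 34
f 34 12 13
f 34 13 14



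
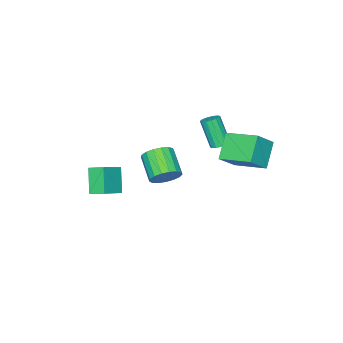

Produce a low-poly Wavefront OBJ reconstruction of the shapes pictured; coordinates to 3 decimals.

v -0.76 2.58 -1.137
v -1.893 2.076 0.011
v -1.047 4.453 -0.6
v -2.18 3.95 0.549
v 0.36 2.45 -0.089
v -0.773 1.947 1.06
v 0.073 4.324 0.449
v -1.06 3.82 1.597
v -1.727 0.779 -0.984
v -1.185 0.687 -0.99
v -1.311 -0.151 0.599
v -1.853 -0.059 0.604
v -1.216 0.938 -0.859
v -1.342 0.1 0.729
v -1.383 1.147 -0.763
v -1.509 0.309 0.825
v -1.643 1.257 -0.725
v -1.769 0.419 0.863
v -1.926 1.239 -0.757
v -2.052 0.401 0.831
v -2.155 1.098 -0.85
v -2.281 0.26 0.738
v -2.269 0.871 -0.979
v -2.395 0.033 0.61
v -2.238 0.62 -1.109
v -2.364 -0.218 0.479
v -2.071 0.411 -1.205
v -2.197 -0.427 0.383
v -1.811 0.301 -1.243
v -1.937 -0.537 0.345
v -1.528 0.319 -1.211
v -1.654 -0.519 0.377
v -1.299 0.46 -1.118
v -1.425 -0.378 0.47
v 3.105 -4.175 -2.633
v 2.864 -3.301 -2.26
v 1.761 -4.206 -3.425
v 1.521 -3.332 -3.052
v 3.839 -3.428 -3.908
v 3.599 -2.554 -3.535
v 2.496 -3.459 -4.7
v 2.255 -2.585 -4.327
v 3.633 1.808 0.035
v 4.001 1.228 -0.483
v 3.315 0.032 0.368
v 2.947 0.612 0.885
v 4.278 1.282 -0.183
v 3.592 0.087 0.667
v 4.407 1.457 0.166
v 3.721 0.262 1.017
v 4.359 1.712 0.486
v 3.673 0.517 1.336
v 4.145 1.989 0.702
v 3.458 0.793 1.553
v 3.813 2.225 0.765
v 3.127 1.029 1.616
v 3.44 2.364 0.661
v 2.754 1.169 1.512
v 3.111 2.377 0.413
v 2.425 1.181 1.264
v 2.902 2.259 0.079
v 2.216 1.063 0.93
v 2.861 2.038 -0.265
v 2.174 0.842 0.585
v 2.996 1.764 -0.541
v 2.31 0.568 0.31
v 3.277 1.5 -0.685
v 2.591 0.304 0.166
v 3.64 1.307 -0.664
v 2.954 0.111 0.187
f 2 4 1
f 5 2 1
f 1 4 3
f 3 5 1
f 2 8 4
f 6 2 5
f 6 8 2
f 4 8 3
f 7 5 3
f 3 8 7
f 7 6 5
f 8 6 7
f 10 9 13
f 10 13 11
f 11 13 14
f 11 14 12
f 13 9 15
f 13 15 14
f 14 15 16
f 14 16 12
f 15 9 17
f 15 17 16
f 16 17 18
f 16 18 12
f 17 9 19
f 17 19 18
f 18 19 20
f 18 20 12
f 19 9 21
f 19 21 20
f 20 21 22
f 20 22 12
f 21 9 23
f 21 23 22
f 22 23 24
f 22 24 12
f 23 9 25
f 23 25 24
f 24 25 26
f 24 26 12
f 25 9 27
f 25 27 26
f 26 27 28
f 26 28 12
f 27 9 29
f 27 29 28
f 28 29 30
f 28 30 12
f 29 9 31
f 29 31 30
f 30 31 32
f 30 32 12
f 31 9 33
f 31 33 32
f 32 33 34
f 32 34 12
f 33 9 10
f 33 10 34
f 34 10 11
f 34 11 12
f 36 38 35
f 39 36 35
f 35 38 37
f 37 39 35
f 36 42 38
f 40 36 39
f 40 42 36
f 38 42 37
f 41 39 37
f 37 42 41
f 41 40 39
f 42 40 41
f 44 43 47
f 44 47 45
f 45 47 48
f 45 48 46
f 47 43 49
f 47 49 48
f 48 49 50
f 48 50 46
f 49 43 51
f 49 51 50
f 50 51 52
f 50 52 46
f 51 43 53
f 51 53 52
f 52 53 54
f 52 54 46
f 53 43 55
f 53 55 54
f 54 55 56
f 54 56 46
f 55 43 57
f 55 57 56
f 56 57 58
f 56 58 46
f 57 43 59
f 57 59 58
f 58 59 60
f 58 60 46
f 59 43 61
f 59 61 60
f 60 61 62
f 60 62 46
f 61 43 63
f 61 63 62
f 62 63 64
f 62 64 46
f 63 43 65
f 63 65 64
f 64 65 66
f 64 66 46
f 65 43 67
f 65 67 66
f 66 67 68
f 66 68 46
f 67 43 69
f 67 69 68
f 68 69 70
f 68 70 46
f 69 43 44
f 69 44 70
f 70 44 45
f 70 45 46



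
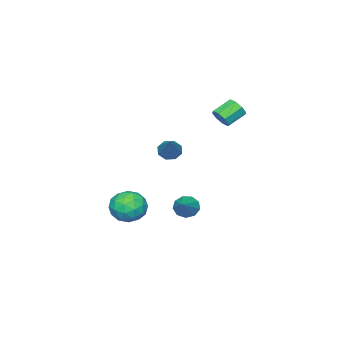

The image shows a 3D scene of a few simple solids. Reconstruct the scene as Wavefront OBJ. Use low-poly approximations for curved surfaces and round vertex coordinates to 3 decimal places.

v -0.509 0.568 3.116
v -0.309 0.237 3.638
v -1.291 0.6 4.246
v -1.491 0.932 3.724
v -0.139 0.704 3.633
v -1.121 1.067 4.241
v -0.186 1.092 3.325
v -1.168 1.455 3.933
v -0.422 1.174 2.895
v -1.404 1.537 3.503
v -0.709 0.9 2.594
v -1.691 1.263 3.202
v -0.879 0.433 2.599
v -1.861 0.796 3.207
v -0.832 0.045 2.907
v -1.814 0.408 3.515
v -0.596 -0.037 3.337
v -1.578 0.326 3.945
v 2.293 -0.554 1.504
v 2.808 -0.904 1.287
v 3.567 0.494 2.836
v 2.737 -0.48 1.021
v 2.405 -0.099 1.039
v 2.008 0.015 1.329
v 1.777 -0.204 1.722
v 1.849 -0.627 1.987
v 2.18 -1.008 1.97
v 2.578 -1.123 1.679
v -0.126 -1.341 -3.767
v 0.356 -1.602 -4.264
v 1.206 -0.619 -2.853
v 0.2 -1.14 -4.401
v -0.109 -0.772 -4.241
v -0.426 -0.67 -3.859
v -0.603 -0.882 -3.435
v -0.556 -1.309 -3.166
v -0.309 -1.75 -3.179
v 0.024 -2 -3.467
v 0.287 -1.941 -3.895
v 2.873 -1.592 -2.679
v 3.699 -1.203 -2.096
v 3.741 -3.097 -2.904
v 4.567 -2.708 -2.321
v 3.624 -2.935 -1.84
v 3.087 -2.004 -1.7
v 4.353 -2.296 -3.3
v 3.816 -1.365 -3.16
v 4.614 -1.638 -2.48
v 4.163 -2.033 -1.578
v 3.277 -2.267 -3.422
v 2.826 -2.662 -2.52
v 3.21 -1.265 -2.368
v 4.23 -3.035 -2.632
v 3.676 -3.168 -2.349
v 4.161 -2.939 -2.007
v 2.85 -1.736 -2.135
v 3.336 -1.507 -1.793
v 3.291 -2.525 -1.642
v 4.104 -2.793 -3.207
v 4.59 -2.564 -2.865
v 3.279 -1.361 -2.993
v 3.764 -1.132 -2.651
v 4.149 -1.775 -3.358
v 4.233 -1.292 -2.251
v 4.743 -2.177 -2.383
v 4.617 -1.935 -2.958
v 4.302 -1.388 -2.876
v 3.968 -1.524 -1.72
v 4.478 -2.409 -1.853
v 3.924 -2.542 -1.57
v 3.608 -1.995 -1.488
v 4.506 -1.78 -1.946
v 2.962 -1.891 -3.147
v 3.472 -2.776 -3.28
v 3.832 -2.305 -3.512
v 3.516 -1.758 -3.43
v 2.697 -2.123 -2.617
v 3.207 -3.008 -2.749
v 3.138 -2.912 -2.124
v 2.823 -2.365 -2.042
v 2.934 -2.52 -3.054
f 2 1 5
f 2 5 3
f 3 5 6
f 3 6 4
f 5 1 7
f 5 7 6
f 6 7 8
f 6 8 4
f 7 1 9
f 7 9 8
f 8 9 10
f 8 10 4
f 9 1 11
f 9 11 10
f 10 11 12
f 10 12 4
f 11 1 13
f 11 13 12
f 12 13 14
f 12 14 4
f 13 1 15
f 13 15 14
f 14 15 16
f 14 16 4
f 15 1 17
f 15 17 16
f 16 17 18
f 16 18 4
f 17 1 2
f 17 2 18
f 18 2 3
f 18 3 4
f 20 19 22
f 20 22 21
f 22 19 23
f 22 23 21
f 23 19 24
f 23 24 21
f 24 19 25
f 24 25 21
f 25 19 26
f 25 26 21
f 26 19 27
f 26 27 21
f 27 19 28
f 27 28 21
f 28 19 20
f 28 20 21
f 30 29 32
f 30 32 31
f 32 29 33
f 32 33 31
f 33 29 34
f 33 34 31
f 34 29 35
f 34 35 31
f 35 29 36
f 35 36 31
f 36 29 37
f 36 37 31
f 37 29 38
f 37 38 31
f 38 29 39
f 38 39 31
f 39 29 30
f 39 30 31
f 40 77 56
f 77 51 80
f 56 80 45
f 77 80 56
f 40 56 52
f 56 45 57
f 52 57 41
f 56 57 52
f 40 52 61
f 52 41 62
f 61 62 47
f 52 62 61
f 40 61 73
f 61 47 76
f 73 76 50
f 61 76 73
f 40 73 77
f 73 50 81
f 77 81 51
f 73 81 77
f 41 57 68
f 57 45 71
f 68 71 49
f 57 71 68
f 45 80 58
f 80 51 79
f 58 79 44
f 80 79 58
f 51 81 78
f 81 50 74
f 78 74 42
f 81 74 78
f 50 76 75
f 76 47 63
f 75 63 46
f 76 63 75
f 47 62 67
f 62 41 64
f 67 64 48
f 62 64 67
f 43 69 55
f 69 49 70
f 55 70 44
f 69 70 55
f 43 55 53
f 55 44 54
f 53 54 42
f 55 54 53
f 43 53 60
f 53 42 59
f 60 59 46
f 53 59 60
f 43 60 65
f 60 46 66
f 65 66 48
f 60 66 65
f 43 65 69
f 65 48 72
f 69 72 49
f 65 72 69
f 44 70 58
f 70 49 71
f 58 71 45
f 70 71 58
f 42 54 78
f 54 44 79
f 78 79 51
f 54 79 78
f 46 59 75
f 59 42 74
f 75 74 50
f 59 74 75
f 48 66 67
f 66 46 63
f 67 63 47
f 66 63 67
f 49 72 68
f 72 48 64
f 68 64 41
f 72 64 68



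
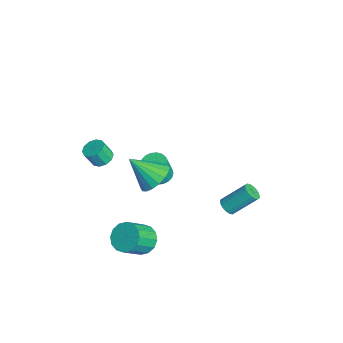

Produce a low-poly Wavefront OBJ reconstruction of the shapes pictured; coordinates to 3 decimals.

v 2.537 -2.136 -3.593
v 3.421 -1.974 -3.931
v 4.066 -3.062 -2.765
v 3.183 -3.224 -2.427
v 3.355 -1.633 -3.576
v 4 -2.721 -2.41
v 3.07 -1.427 -3.225
v 3.715 -2.514 -2.06
v 2.642 -1.41 -2.973
v 3.287 -2.498 -1.808
v 2.186 -1.588 -2.887
v 2.831 -2.676 -1.721
v 1.824 -1.913 -2.99
v 2.469 -3.001 -1.824
v 1.654 -2.298 -3.255
v 2.299 -3.386 -2.089
v 1.72 -2.639 -3.61
v 2.365 -3.727 -2.444
v 2.005 -2.846 -3.96
v 2.65 -3.933 -2.795
v 2.433 -2.862 -4.212
v 3.078 -3.95 -3.047
v 2.889 -2.684 -4.299
v 3.534 -3.772 -3.133
v 3.251 -2.359 -4.196
v 3.896 -3.447 -3.03
v -3.938 -3.179 -2.248
v -3.235 -3.089 -2.199
v -3.24 -3.612 -1.164
v -3.942 -3.701 -1.212
v -3.429 -2.737 -2.023
v -3.434 -3.26 -0.987
v -3.818 -2.554 -1.932
v -3.822 -3.077 -0.896
v -4.252 -2.61 -1.962
v -4.256 -3.132 -0.926
v -4.566 -2.882 -2.101
v -4.57 -3.405 -1.065
v -4.64 -3.268 -2.296
v -4.645 -3.791 -1.261
v -4.446 -3.62 -2.473
v -4.451 -4.143 -1.437
v -4.058 -3.803 -2.564
v -4.062 -4.326 -1.528
v -3.624 -3.748 -2.534
v -3.628 -4.27 -1.498
v -3.31 -3.475 -2.395
v -3.314 -3.998 -1.359
v 3.377 -1.566 2.822
v 3.882 -2.353 2.282
v 2.823 -2.854 4.178
v 4.224 -2.19 2.577
v 4.399 -1.902 2.92
v 4.371 -1.549 3.245
v 4.146 -1.198 3.485
v 3.769 -0.921 3.594
v 3.314 -0.772 3.55
v 2.872 -0.78 3.362
v 2.53 -0.943 3.067
v 2.355 -1.231 2.723
v 2.383 -1.584 2.399
v 2.608 -1.935 2.159
v 2.985 -2.212 2.05
v 3.44 -2.361 2.093
v 0.368 3.148 -3.909
v 0.69 3.474 -4.296
v 0.873 4.858 -2.979
v 0.552 4.532 -2.591
v 0.44 3.553 -4.345
v 0.623 4.938 -3.027
v 0.176 3.553 -4.307
v 0.359 4.937 -2.99
v -0.051 3.472 -4.191
v 0.133 4.856 -2.873
v -0.194 3.327 -4.018
v -0.01 4.711 -2.701
v -0.226 3.146 -3.824
v -0.042 4.531 -2.507
v -0.14 2.966 -3.647
v 0.043 4.35 -2.329
v 0.047 2.822 -3.521
v 0.23 4.206 -2.204
v 0.297 2.742 -3.473
v 0.48 4.127 -2.155
v 0.561 2.743 -3.51
v 0.744 4.127 -2.193
v 0.787 2.824 -3.627
v 0.971 4.208 -2.309
v 0.93 2.969 -3.799
v 1.114 4.353 -2.482
v 0.962 3.149 -3.993
v 1.146 4.534 -2.676
v 0.877 3.33 -4.171
v 1.06 4.714 -2.853
v -1.765 -0.271 -2.266
v -1.275 0.322 -2.222
v -0.906 -0.097 -0.69
v -1.395 -0.689 -0.734
v -1.57 0.458 -2.113
v -1.201 0.04 -0.582
v -1.903 0.451 -2.035
v -1.534 0.032 -0.504
v -2.209 0.3 -2.002
v -1.84 -0.118 -0.471
v -2.427 0.036 -2.022
v -2.058 -0.382 -0.491
v -2.514 -0.288 -2.09
v -2.145 -0.707 -0.558
v -2.452 -0.609 -2.192
v -2.083 -1.028 -0.661
v -2.254 -0.863 -2.31
v -1.885 -1.282 -0.778
v -1.959 -1 -2.418
v -1.59 -1.418 -0.887
v -1.626 -0.992 -2.496
v -1.257 -1.411 -0.965
v -1.32 -0.842 -2.529
v -0.951 -1.26 -0.998
v -1.102 -0.578 -2.509
v -0.733 -0.996 -0.978
v -1.015 -0.253 -2.442
v -0.646 -0.672 -0.91
v -1.077 0.068 -2.339
v -0.708 -0.351 -0.808
f 2 1 5
f 2 5 3
f 3 5 6
f 3 6 4
f 5 1 7
f 5 7 6
f 6 7 8
f 6 8 4
f 7 1 9
f 7 9 8
f 8 9 10
f 8 10 4
f 9 1 11
f 9 11 10
f 10 11 12
f 10 12 4
f 11 1 13
f 11 13 12
f 12 13 14
f 12 14 4
f 13 1 15
f 13 15 14
f 14 15 16
f 14 16 4
f 15 1 17
f 15 17 16
f 16 17 18
f 16 18 4
f 17 1 19
f 17 19 18
f 18 19 20
f 18 20 4
f 19 1 21
f 19 21 20
f 20 21 22
f 20 22 4
f 21 1 23
f 21 23 22
f 22 23 24
f 22 24 4
f 23 1 25
f 23 25 24
f 24 25 26
f 24 26 4
f 25 1 2
f 25 2 26
f 26 2 3
f 26 3 4
f 28 27 31
f 28 31 29
f 29 31 32
f 29 32 30
f 31 27 33
f 31 33 32
f 32 33 34
f 32 34 30
f 33 27 35
f 33 35 34
f 34 35 36
f 34 36 30
f 35 27 37
f 35 37 36
f 36 37 38
f 36 38 30
f 37 27 39
f 37 39 38
f 38 39 40
f 38 40 30
f 39 27 41
f 39 41 40
f 40 41 42
f 40 42 30
f 41 27 43
f 41 43 42
f 42 43 44
f 42 44 30
f 43 27 45
f 43 45 44
f 44 45 46
f 44 46 30
f 45 27 47
f 45 47 46
f 46 47 48
f 46 48 30
f 47 27 28
f 47 28 48
f 48 28 29
f 48 29 30
f 50 49 52
f 50 52 51
f 52 49 53
f 52 53 51
f 53 49 54
f 53 54 51
f 54 49 55
f 54 55 51
f 55 49 56
f 55 56 51
f 56 49 57
f 56 57 51
f 57 49 58
f 57 58 51
f 58 49 59
f 58 59 51
f 59 49 60
f 59 60 51
f 60 49 61
f 60 61 51
f 61 49 62
f 61 62 51
f 62 49 63
f 62 63 51
f 63 49 64
f 63 64 51
f 64 49 50
f 64 50 51
f 66 65 69
f 66 69 67
f 67 69 70
f 67 70 68
f 69 65 71
f 69 71 70
f 70 71 72
f 70 72 68
f 71 65 73
f 71 73 72
f 72 73 74
f 72 74 68
f 73 65 75
f 73 75 74
f 74 75 76
f 74 76 68
f 75 65 77
f 75 77 76
f 76 77 78
f 76 78 68
f 77 65 79
f 77 79 78
f 78 79 80
f 78 80 68
f 79 65 81
f 79 81 80
f 80 81 82
f 80 82 68
f 81 65 83
f 81 83 82
f 82 83 84
f 82 84 68
f 83 65 85
f 83 85 84
f 84 85 86
f 84 86 68
f 85 65 87
f 85 87 86
f 86 87 88
f 86 88 68
f 87 65 89
f 87 89 88
f 88 89 90
f 88 90 68
f 89 65 91
f 89 91 90
f 90 91 92
f 90 92 68
f 91 65 93
f 91 93 92
f 92 93 94
f 92 94 68
f 93 65 66
f 93 66 94
f 94 66 67
f 94 67 68
f 96 95 99
f 96 99 97
f 97 99 100
f 97 100 98
f 99 95 101
f 99 101 100
f 100 101 102
f 100 102 98
f 101 95 103
f 101 103 102
f 102 103 104
f 102 104 98
f 103 95 105
f 103 105 104
f 104 105 106
f 104 106 98
f 105 95 107
f 105 107 106
f 106 107 108
f 106 108 98
f 107 95 109
f 107 109 108
f 108 109 110
f 108 110 98
f 109 95 111
f 109 111 110
f 110 111 112
f 110 112 98
f 111 95 113
f 111 113 112
f 112 113 114
f 112 114 98
f 113 95 115
f 113 115 114
f 114 115 116
f 114 116 98
f 115 95 117
f 115 117 116
f 116 117 118
f 116 118 98
f 117 95 119
f 117 119 118
f 118 119 120
f 118 120 98
f 119 95 121
f 119 121 120
f 120 121 122
f 120 122 98
f 121 95 123
f 121 123 122
f 122 123 124
f 122 124 98
f 123 95 96
f 123 96 124
f 124 96 97
f 124 97 98



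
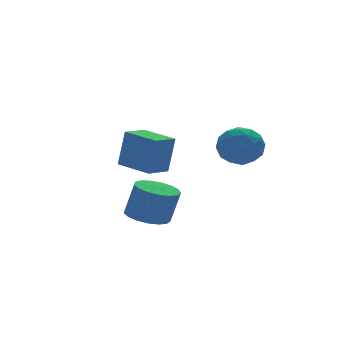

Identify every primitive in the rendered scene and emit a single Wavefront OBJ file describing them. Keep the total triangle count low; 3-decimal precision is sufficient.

v 0.361 1.092 -2.195
v 1.297 1.483 -2.373
v 1.695 1.28 -0.722
v 0.759 0.888 -0.545
v 1.024 1.877 -2.258
v 1.422 1.674 -0.608
v 0.599 2.092 -2.129
v 0.997 1.888 -0.479
v 0.12 2.077 -2.016
v 0.518 1.873 -0.365
v -0.304 1.836 -1.943
v 0.093 1.633 -0.292
v -0.576 1.425 -1.928
v -0.178 1.222 -0.278
v -0.633 0.938 -1.975
v -0.235 0.734 -0.324
v -0.462 0.486 -2.072
v -0.065 0.282 -0.421
v -0.103 0.172 -2.197
v 0.295 -0.031 -0.546
v 0.363 0.07 -2.322
v 0.76 -0.134 -0.671
v 0.828 0.201 -2.418
v 1.226 -0.003 -0.767
v 1.186 0.537 -2.463
v 1.584 0.333 -0.812
v 1.356 0.999 -2.446
v 1.754 0.796 -0.796
v 2.811 -0.873 1.439
v 3.597 -0.135 1.626
v 3.703 -2.065 2.394
v 4.489 -1.327 2.581
v 3.501 -1.202 3.034
v 2.95 -0.465 2.444
v 4.35 -1.735 1.576
v 3.799 -0.998 0.986
v 4.548 -0.668 1.711
v 4.023 -0.338 2.612
v 3.277 -1.862 1.408
v 2.752 -1.532 2.309
v 3.126 -0.399 1.448
v 4.174 -1.801 2.572
v 3.594 -1.727 2.838
v 4.056 -1.294 2.948
v 2.746 -0.593 1.929
v 3.207 -0.159 2.039
v 3.151 -0.786 2.867
v 4.093 -2.041 1.981
v 4.554 -1.607 2.091
v 3.244 -0.906 1.072
v 3.706 -0.473 1.182
v 4.149 -1.414 1.153
v 4.146 -0.279 1.608
v 4.671 -0.98 2.17
v 4.589 -1.22 1.579
v 4.265 -0.786 1.232
v 3.838 -0.085 2.138
v 4.362 -0.786 2.7
v 3.782 -0.712 2.966
v 3.458 -0.279 2.619
v 4.397 -0.399 2.188
v 2.938 -1.414 1.32
v 3.462 -2.115 1.882
v 3.842 -1.921 1.401
v 3.518 -1.488 1.054
v 2.629 -1.22 1.85
v 3.154 -1.921 2.412
v 3.035 -1.414 2.788
v 2.711 -0.98 2.441
v 2.903 -1.801 1.832
v 1.474 2.926 -0.459
v 1.822 2.887 1.449
v 0.874 4.649 -0.315
v 1.222 4.61 1.593
v 2.698 3.37 -0.673
v 3.046 3.331 1.235
v 2.098 5.093 -0.529
v 2.446 5.054 1.379
f 2 1 5
f 2 5 3
f 3 5 6
f 3 6 4
f 5 1 7
f 5 7 6
f 6 7 8
f 6 8 4
f 7 1 9
f 7 9 8
f 8 9 10
f 8 10 4
f 9 1 11
f 9 11 10
f 10 11 12
f 10 12 4
f 11 1 13
f 11 13 12
f 12 13 14
f 12 14 4
f 13 1 15
f 13 15 14
f 14 15 16
f 14 16 4
f 15 1 17
f 15 17 16
f 16 17 18
f 16 18 4
f 17 1 19
f 17 19 18
f 18 19 20
f 18 20 4
f 19 1 21
f 19 21 20
f 20 21 22
f 20 22 4
f 21 1 23
f 21 23 22
f 22 23 24
f 22 24 4
f 23 1 25
f 23 25 24
f 24 25 26
f 24 26 4
f 25 1 27
f 25 27 26
f 26 27 28
f 26 28 4
f 27 1 2
f 27 2 28
f 28 2 3
f 28 3 4
f 29 66 45
f 66 40 69
f 45 69 34
f 66 69 45
f 29 45 41
f 45 34 46
f 41 46 30
f 45 46 41
f 29 41 50
f 41 30 51
f 50 51 36
f 41 51 50
f 29 50 62
f 50 36 65
f 62 65 39
f 50 65 62
f 29 62 66
f 62 39 70
f 66 70 40
f 62 70 66
f 30 46 57
f 46 34 60
f 57 60 38
f 46 60 57
f 34 69 47
f 69 40 68
f 47 68 33
f 69 68 47
f 40 70 67
f 70 39 63
f 67 63 31
f 70 63 67
f 39 65 64
f 65 36 52
f 64 52 35
f 65 52 64
f 36 51 56
f 51 30 53
f 56 53 37
f 51 53 56
f 32 58 44
f 58 38 59
f 44 59 33
f 58 59 44
f 32 44 42
f 44 33 43
f 42 43 31
f 44 43 42
f 32 42 49
f 42 31 48
f 49 48 35
f 42 48 49
f 32 49 54
f 49 35 55
f 54 55 37
f 49 55 54
f 32 54 58
f 54 37 61
f 58 61 38
f 54 61 58
f 33 59 47
f 59 38 60
f 47 60 34
f 59 60 47
f 31 43 67
f 43 33 68
f 67 68 40
f 43 68 67
f 35 48 64
f 48 31 63
f 64 63 39
f 48 63 64
f 37 55 56
f 55 35 52
f 56 52 36
f 55 52 56
f 38 61 57
f 61 37 53
f 57 53 30
f 61 53 57
f 72 74 71
f 75 72 71
f 71 74 73
f 73 75 71
f 72 78 74
f 76 72 75
f 76 78 72
f 74 78 73
f 77 75 73
f 73 78 77
f 77 76 75
f 78 76 77



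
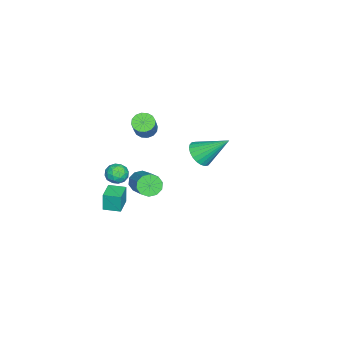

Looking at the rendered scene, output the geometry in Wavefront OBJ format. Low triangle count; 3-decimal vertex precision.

v 2.523 -2.074 -3.094
v 2.456 -2.081 -2.016
v 2.431 -1.129 -3.094
v 2.365 -1.135 -2.016
v 3.655 -1.965 -3.024
v 3.589 -1.971 -1.946
v 3.564 -1.019 -3.024
v 3.497 -1.026 -1.946
v -0.906 -1.45 -4.104
v -0.408 -1.764 -4.519
v 1.084 -0.784 -3.471
v 0.586 -0.47 -3.056
v -0.525 -1.38 -4.711
v 0.967 -0.4 -3.663
v -0.788 -1.023 -4.672
v 0.704 -0.043 -3.624
v -1.095 -0.829 -4.415
v 0.397 0.151 -3.367
v -1.331 -0.872 -4.04
v 0.161 0.108 -2.992
v -1.404 -1.136 -3.689
v 0.088 -0.156 -2.641
v -1.287 -1.52 -3.497
v 0.205 -0.54 -2.449
v -1.024 -1.877 -3.536
v 0.468 -0.897 -2.488
v -0.717 -2.071 -3.793
v 0.775 -1.091 -2.745
v -0.481 -2.028 -4.168
v 1.011 -1.048 -3.12
v -0.272 -0.958 0.788
v 0.152 -0.707 0.396
v 1.136 -0.49 1.6
v 0.712 -0.742 1.992
v -0.029 -0.455 0.498
v 0.956 -0.238 1.702
v -0.274 -0.338 0.678
v 0.71 -0.121 1.882
v -0.52 -0.387 0.888
v 0.465 -0.171 2.091
v -0.698 -0.59 1.07
v 0.286 -0.373 2.274
v -0.763 -0.891 1.178
v 0.222 -0.674 2.381
v -0.696 -1.21 1.18
v 0.288 -0.993 2.384
v -0.516 -1.462 1.078
v 0.469 -1.245 2.282
v -0.27 -1.579 0.898
v 0.714 -1.362 2.102
v -0.025 -1.529 0.689
v 0.96 -1.313 1.892
v 0.154 -1.327 0.506
v 1.138 -1.11 1.71
v 0.218 -1.026 0.399
v 1.203 -0.809 1.602
v 2.96 -0.773 -0.289
v 3.503 -0.825 -0.664
v 3.137 -1.755 0.104
v 3.68 -1.807 -0.271
v 3.668 -1.382 0.237
v 3.559 -0.775 -0.006
v 3.081 -1.805 -0.554
v 2.972 -1.198 -0.797
v 3.578 -1.463 -0.828
v 3.941 -1.202 -0.339
v 2.699 -1.378 -0.221
v 3.062 -1.117 0.268
v 3.216 -0.713 -0.511
v 3.424 -1.867 -0.049
v 3.417 -1.617 0.25
v 3.736 -1.648 0.029
v 3.249 -0.684 -0.124
v 3.568 -0.715 -0.345
v 3.665 -1.042 0.185
v 3.072 -1.865 -0.215
v 3.391 -1.896 -0.436
v 2.904 -0.932 -0.589
v 3.223 -0.963 -0.81
v 2.975 -1.538 -0.745
v 3.58 -1.119 -0.828
v 3.684 -1.695 -0.597
v 3.331 -1.694 -0.763
v 3.267 -1.338 -0.906
v 3.793 -0.965 -0.54
v 3.897 -1.542 -0.309
v 3.89 -1.292 -0.011
v 3.825 -0.936 -0.154
v 3.837 -1.34 -0.637
v 2.743 -1.038 -0.251
v 2.847 -1.615 -0.02
v 2.815 -1.644 -0.406
v 2.75 -1.288 -0.549
v 2.956 -0.885 0.037
v 3.06 -1.461 0.268
v 3.373 -1.242 0.346
v 3.309 -0.886 0.203
v 2.803 -1.24 0.077
v 3.75 3.249 2.627
v 4.284 3.664 2.199
v 3.63 4.691 3.873
v 4.016 3.755 2.067
v 3.708 3.769 2.021
v 3.406 3.704 2.067
v 3.156 3.57 2.198
v 2.997 3.387 2.394
v 2.953 3.182 2.626
v 3.03 2.988 2.858
v 3.217 2.834 3.055
v 3.485 2.743 3.187
v 3.793 2.729 3.233
v 4.095 2.794 3.187
v 4.345 2.928 3.056
v 4.503 3.111 2.859
v 4.548 3.315 2.627
v 4.471 3.509 2.395
f 2 4 1
f 5 2 1
f 1 4 3
f 3 5 1
f 2 8 4
f 6 2 5
f 6 8 2
f 4 8 3
f 7 5 3
f 3 8 7
f 7 6 5
f 8 6 7
f 10 9 13
f 10 13 11
f 11 13 14
f 11 14 12
f 13 9 15
f 13 15 14
f 14 15 16
f 14 16 12
f 15 9 17
f 15 17 16
f 16 17 18
f 16 18 12
f 17 9 19
f 17 19 18
f 18 19 20
f 18 20 12
f 19 9 21
f 19 21 20
f 20 21 22
f 20 22 12
f 21 9 23
f 21 23 22
f 22 23 24
f 22 24 12
f 23 9 25
f 23 25 24
f 24 25 26
f 24 26 12
f 25 9 27
f 25 27 26
f 26 27 28
f 26 28 12
f 27 9 29
f 27 29 28
f 28 29 30
f 28 30 12
f 29 9 10
f 29 10 30
f 30 10 11
f 30 11 12
f 32 31 35
f 32 35 33
f 33 35 36
f 33 36 34
f 35 31 37
f 35 37 36
f 36 37 38
f 36 38 34
f 37 31 39
f 37 39 38
f 38 39 40
f 38 40 34
f 39 31 41
f 39 41 40
f 40 41 42
f 40 42 34
f 41 31 43
f 41 43 42
f 42 43 44
f 42 44 34
f 43 31 45
f 43 45 44
f 44 45 46
f 44 46 34
f 45 31 47
f 45 47 46
f 46 47 48
f 46 48 34
f 47 31 49
f 47 49 48
f 48 49 50
f 48 50 34
f 49 31 51
f 49 51 50
f 50 51 52
f 50 52 34
f 51 31 53
f 51 53 52
f 52 53 54
f 52 54 34
f 53 31 55
f 53 55 54
f 54 55 56
f 54 56 34
f 55 31 32
f 55 32 56
f 56 32 33
f 56 33 34
f 57 94 73
f 94 68 97
f 73 97 62
f 94 97 73
f 57 73 69
f 73 62 74
f 69 74 58
f 73 74 69
f 57 69 78
f 69 58 79
f 78 79 64
f 69 79 78
f 57 78 90
f 78 64 93
f 90 93 67
f 78 93 90
f 57 90 94
f 90 67 98
f 94 98 68
f 90 98 94
f 58 74 85
f 74 62 88
f 85 88 66
f 74 88 85
f 62 97 75
f 97 68 96
f 75 96 61
f 97 96 75
f 68 98 95
f 98 67 91
f 95 91 59
f 98 91 95
f 67 93 92
f 93 64 80
f 92 80 63
f 93 80 92
f 64 79 84
f 79 58 81
f 84 81 65
f 79 81 84
f 60 86 72
f 86 66 87
f 72 87 61
f 86 87 72
f 60 72 70
f 72 61 71
f 70 71 59
f 72 71 70
f 60 70 77
f 70 59 76
f 77 76 63
f 70 76 77
f 60 77 82
f 77 63 83
f 82 83 65
f 77 83 82
f 60 82 86
f 82 65 89
f 86 89 66
f 82 89 86
f 61 87 75
f 87 66 88
f 75 88 62
f 87 88 75
f 59 71 95
f 71 61 96
f 95 96 68
f 71 96 95
f 63 76 92
f 76 59 91
f 92 91 67
f 76 91 92
f 65 83 84
f 83 63 80
f 84 80 64
f 83 80 84
f 66 89 85
f 89 65 81
f 85 81 58
f 89 81 85
f 100 99 102
f 100 102 101
f 102 99 103
f 102 103 101
f 103 99 104
f 103 104 101
f 104 99 105
f 104 105 101
f 105 99 106
f 105 106 101
f 106 99 107
f 106 107 101
f 107 99 108
f 107 108 101
f 108 99 109
f 108 109 101
f 109 99 110
f 109 110 101
f 110 99 111
f 110 111 101
f 111 99 112
f 111 112 101
f 112 99 113
f 112 113 101
f 113 99 114
f 113 114 101
f 114 99 115
f 114 115 101
f 115 99 116
f 115 116 101
f 116 99 100
f 116 100 101



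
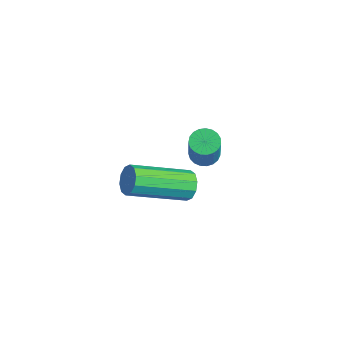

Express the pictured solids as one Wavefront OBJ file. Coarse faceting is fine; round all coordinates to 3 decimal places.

v 1.297 0.907 0.377
v 1.589 0.648 0.018
v 1.035 -1.146 0.865
v 0.743 -0.887 1.223
v 1.779 0.712 0.277
v 1.225 -1.083 1.123
v 1.785 0.85 0.574
v 1.232 -0.945 1.42
v 1.605 1.01 0.796
v 1.051 -0.785 1.642
v 1.307 1.131 0.857
v 0.753 -0.664 1.704
v 1.005 1.166 0.735
v 0.451 -0.628 1.582
v 0.815 1.103 0.477
v 0.261 -0.692 1.323
v 0.808 0.965 0.18
v 0.255 -0.83 1.026
v 0.989 0.805 -0.042
v 0.435 -0.99 0.804
v 1.287 0.684 -0.104
v 0.733 -1.111 0.743
v -1.754 3.534 -2.207
v -1.324 3.345 -2.432
v -0.797 2.998 -1.138
v -1.226 3.186 -0.913
v -1.27 3.552 -2.399
v -0.743 3.205 -1.105
v -1.3 3.756 -2.332
v -0.773 3.409 -1.038
v -1.408 3.921 -2.244
v -0.881 3.574 -0.949
v -1.576 4.019 -2.149
v -1.049 3.672 -0.855
v -1.775 4.033 -2.065
v -1.248 3.686 -0.77
v -1.969 3.961 -2.005
v -1.442 3.614 -0.71
v -2.127 3.815 -1.98
v -1.6 3.468 -0.685
v -2.22 3.62 -1.994
v -1.693 3.273 -0.7
v -2.232 3.411 -2.045
v -1.705 3.063 -0.751
v -2.162 3.222 -2.125
v -1.635 2.875 -0.83
v -2.021 3.088 -2.218
v -1.494 2.74 -0.924
v -1.833 3.03 -2.31
v -1.306 2.683 -1.015
v -1.632 3.06 -2.384
v -1.105 2.713 -1.089
v -1.452 3.171 -2.427
v -0.925 2.824 -1.133
f 2 1 5
f 2 5 3
f 3 5 6
f 3 6 4
f 5 1 7
f 5 7 6
f 6 7 8
f 6 8 4
f 7 1 9
f 7 9 8
f 8 9 10
f 8 10 4
f 9 1 11
f 9 11 10
f 10 11 12
f 10 12 4
f 11 1 13
f 11 13 12
f 12 13 14
f 12 14 4
f 13 1 15
f 13 15 14
f 14 15 16
f 14 16 4
f 15 1 17
f 15 17 16
f 16 17 18
f 16 18 4
f 17 1 19
f 17 19 18
f 18 19 20
f 18 20 4
f 19 1 21
f 19 21 20
f 20 21 22
f 20 22 4
f 21 1 2
f 21 2 22
f 22 2 3
f 22 3 4
f 24 23 27
f 24 27 25
f 25 27 28
f 25 28 26
f 27 23 29
f 27 29 28
f 28 29 30
f 28 30 26
f 29 23 31
f 29 31 30
f 30 31 32
f 30 32 26
f 31 23 33
f 31 33 32
f 32 33 34
f 32 34 26
f 33 23 35
f 33 35 34
f 34 35 36
f 34 36 26
f 35 23 37
f 35 37 36
f 36 37 38
f 36 38 26
f 37 23 39
f 37 39 38
f 38 39 40
f 38 40 26
f 39 23 41
f 39 41 40
f 40 41 42
f 40 42 26
f 41 23 43
f 41 43 42
f 42 43 44
f 42 44 26
f 43 23 45
f 43 45 44
f 44 45 46
f 44 46 26
f 45 23 47
f 45 47 46
f 46 47 48
f 46 48 26
f 47 23 49
f 47 49 48
f 48 49 50
f 48 50 26
f 49 23 51
f 49 51 50
f 50 51 52
f 50 52 26
f 51 23 53
f 51 53 52
f 52 53 54
f 52 54 26
f 53 23 24
f 53 24 54
f 54 24 25
f 54 25 26

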